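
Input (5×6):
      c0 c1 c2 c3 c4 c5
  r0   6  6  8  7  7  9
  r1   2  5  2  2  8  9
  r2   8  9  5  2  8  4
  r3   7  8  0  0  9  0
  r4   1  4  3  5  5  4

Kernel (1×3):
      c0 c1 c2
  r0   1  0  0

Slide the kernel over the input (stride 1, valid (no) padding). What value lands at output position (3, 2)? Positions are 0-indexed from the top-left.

The receptive field on the input at this output position is [0 0 9]. Elementwise product with the kernel and sum: 0·1.

0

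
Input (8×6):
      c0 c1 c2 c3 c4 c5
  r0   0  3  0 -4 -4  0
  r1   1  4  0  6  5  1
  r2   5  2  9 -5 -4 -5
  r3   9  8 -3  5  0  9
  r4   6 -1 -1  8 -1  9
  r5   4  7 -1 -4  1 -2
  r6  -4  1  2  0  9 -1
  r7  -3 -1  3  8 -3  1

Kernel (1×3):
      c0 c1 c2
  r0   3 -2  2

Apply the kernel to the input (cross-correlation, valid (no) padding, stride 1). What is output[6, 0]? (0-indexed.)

-10

The receptive field on the input at this output position is [-4 1 2]. Elementwise product with the kernel and sum: -4·3 + 1·-2 + 2·2.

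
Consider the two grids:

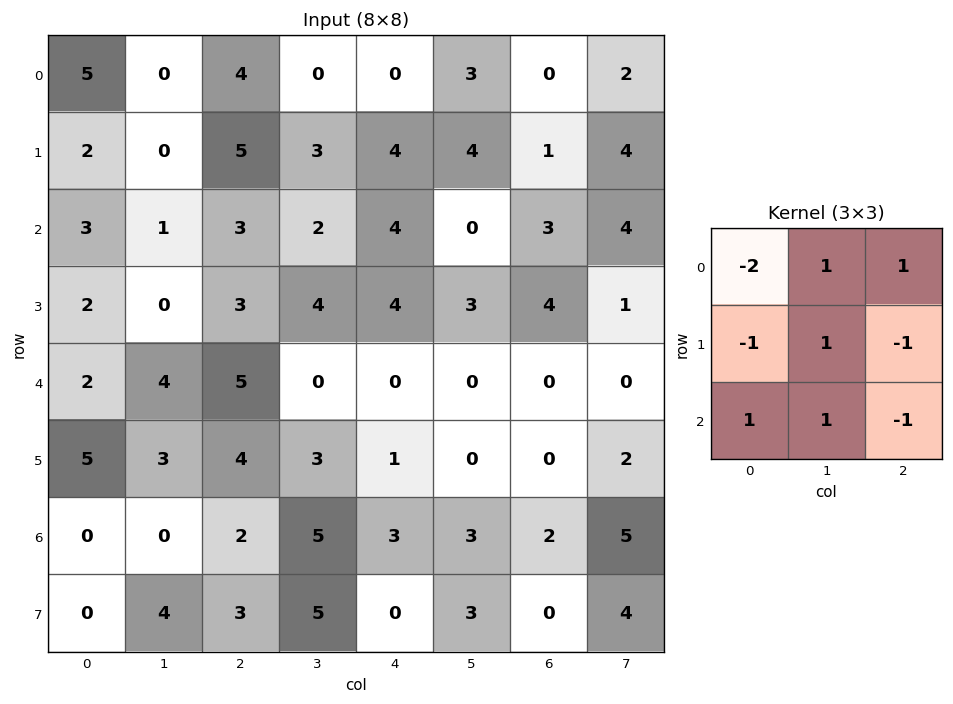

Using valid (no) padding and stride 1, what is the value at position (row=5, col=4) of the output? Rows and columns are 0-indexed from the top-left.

The receptive field on the input at this output position is [1 0 0 / 3 3 2 / 0 3 0]. Elementwise product with the kernel and sum: 1·-2 + 0·1 + 0·1 + 3·-1 + 3·1 + 2·-1 + 0·1 + 3·1 + 0·-1.

-1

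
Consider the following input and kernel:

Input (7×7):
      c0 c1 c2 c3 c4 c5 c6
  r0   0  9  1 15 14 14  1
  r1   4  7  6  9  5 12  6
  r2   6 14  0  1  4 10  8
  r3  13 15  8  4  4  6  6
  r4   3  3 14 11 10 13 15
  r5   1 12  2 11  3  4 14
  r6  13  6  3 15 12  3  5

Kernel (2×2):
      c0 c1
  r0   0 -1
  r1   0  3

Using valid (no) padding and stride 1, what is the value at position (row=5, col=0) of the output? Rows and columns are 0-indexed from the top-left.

6

The receptive field on the input at this output position is [1 12 / 13 6]. Elementwise product with the kernel and sum: 12·-1 + 6·3.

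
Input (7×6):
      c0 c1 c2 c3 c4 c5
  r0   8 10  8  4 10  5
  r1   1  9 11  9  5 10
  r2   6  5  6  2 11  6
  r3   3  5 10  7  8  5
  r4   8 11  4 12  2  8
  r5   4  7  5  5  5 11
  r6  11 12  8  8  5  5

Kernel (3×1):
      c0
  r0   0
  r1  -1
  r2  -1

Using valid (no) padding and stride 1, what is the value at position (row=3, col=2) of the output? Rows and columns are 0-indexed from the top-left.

-9

The receptive field on the input at this output position is [10 / 4 / 5]. Elementwise product with the kernel and sum: 4·-1 + 5·-1.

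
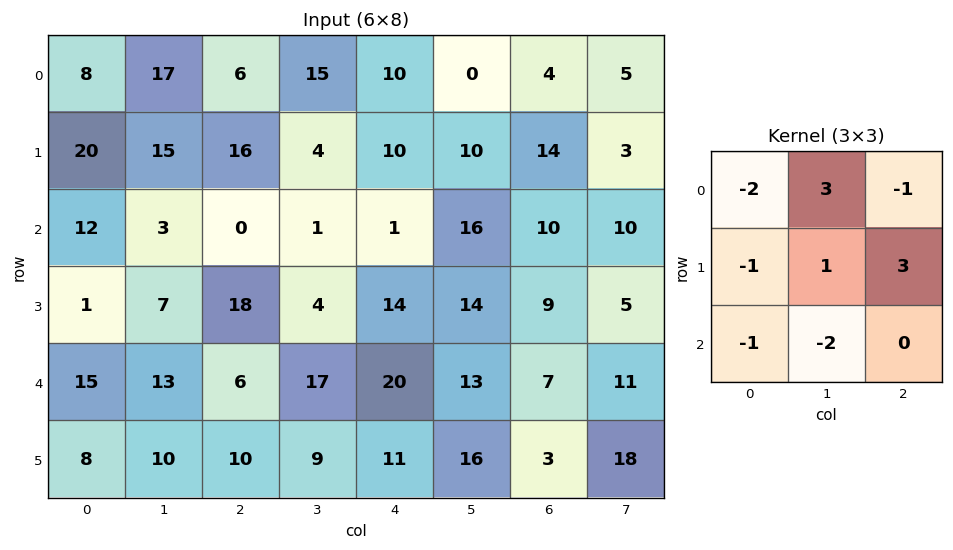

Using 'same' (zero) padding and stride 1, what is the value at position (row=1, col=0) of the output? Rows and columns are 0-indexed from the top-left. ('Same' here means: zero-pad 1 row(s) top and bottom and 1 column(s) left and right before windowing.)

The receptive field on the zero-padded input at this output position is [0 8 17 / 0 20 15 / 0 12 3]. Elementwise product with the kernel and sum: 0·-2 + 8·3 + 17·-1 + 0·-1 + 20·1 + 15·3 + 0·-1 + 12·-2.

48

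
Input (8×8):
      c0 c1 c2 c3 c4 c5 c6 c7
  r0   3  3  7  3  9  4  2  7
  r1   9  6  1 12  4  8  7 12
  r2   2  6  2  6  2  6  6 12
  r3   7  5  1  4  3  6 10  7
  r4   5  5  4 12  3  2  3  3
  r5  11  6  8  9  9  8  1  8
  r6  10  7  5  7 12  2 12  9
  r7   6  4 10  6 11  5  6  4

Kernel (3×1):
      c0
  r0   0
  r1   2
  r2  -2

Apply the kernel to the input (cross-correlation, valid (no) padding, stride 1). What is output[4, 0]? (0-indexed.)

2

The receptive field on the input at this output position is [5 / 11 / 10]. Elementwise product with the kernel and sum: 11·2 + 10·-2.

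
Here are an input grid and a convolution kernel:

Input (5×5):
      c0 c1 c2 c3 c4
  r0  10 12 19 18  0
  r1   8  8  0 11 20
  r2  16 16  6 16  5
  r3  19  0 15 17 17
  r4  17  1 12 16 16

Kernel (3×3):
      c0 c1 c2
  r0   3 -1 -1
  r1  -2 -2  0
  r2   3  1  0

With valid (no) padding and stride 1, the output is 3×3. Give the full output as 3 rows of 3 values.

31 37 51
9 -16 -13
40 11 -15

Output[0,0]: The receptive field on the input at this output position is [10 12 19 / 8 8 0 / 16 16 6]. Elementwise product with the kernel and sum: 10·3 + 12·-1 + 19·-1 + 8·-2 + 8·-2 + 16·3 + 16·1.
Output[0,1]: The receptive field on the input at this output position is [12 19 18 / 8 0 11 / 16 6 16]. Elementwise product with the kernel and sum: 12·3 + 19·-1 + 18·-1 + 8·-2 + 0·-2 + 16·3 + 6·1.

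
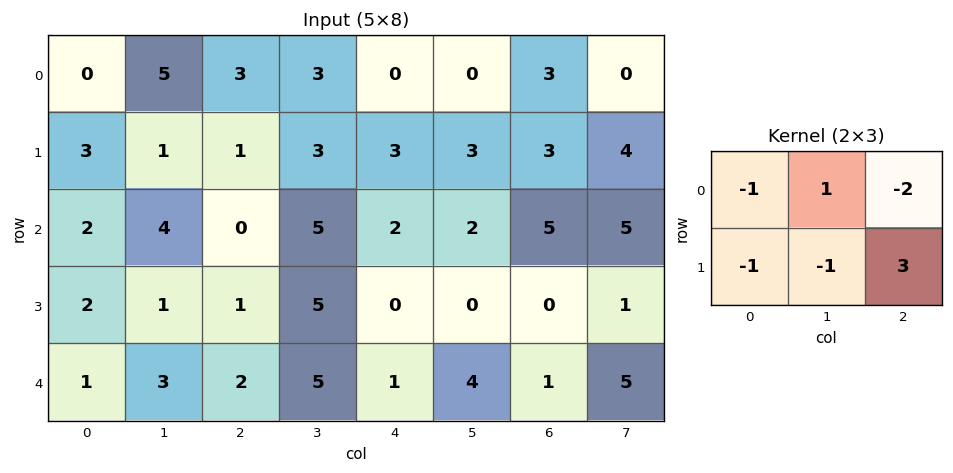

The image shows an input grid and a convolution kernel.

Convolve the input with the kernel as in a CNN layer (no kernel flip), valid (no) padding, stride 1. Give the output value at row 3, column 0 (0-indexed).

-1

The receptive field on the input at this output position is [2 1 1 / 1 3 2]. Elementwise product with the kernel and sum: 2·-1 + 1·1 + 1·-2 + 1·-1 + 3·-1 + 2·3.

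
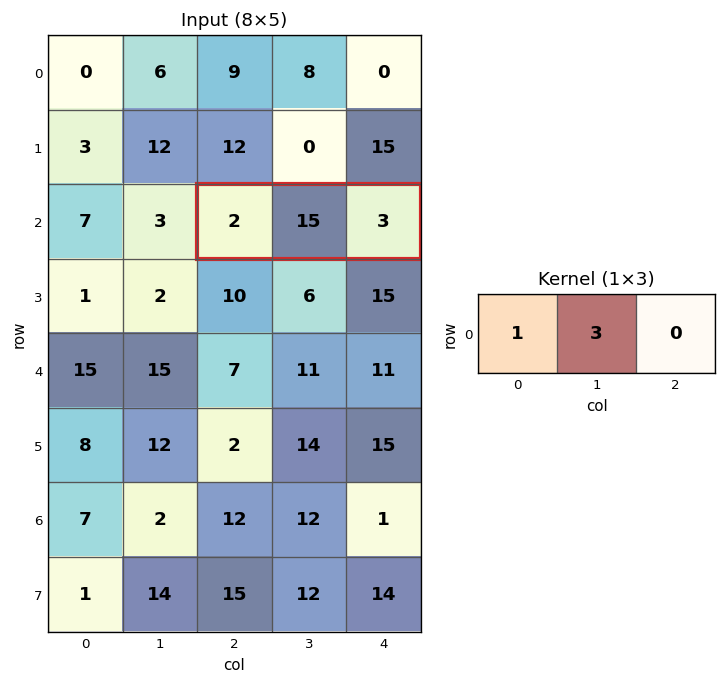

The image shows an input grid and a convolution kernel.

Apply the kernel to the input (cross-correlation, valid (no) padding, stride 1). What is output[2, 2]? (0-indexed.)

The receptive field on the input at this output position is [2 15 3]. Elementwise product with the kernel and sum: 2·1 + 15·3.

47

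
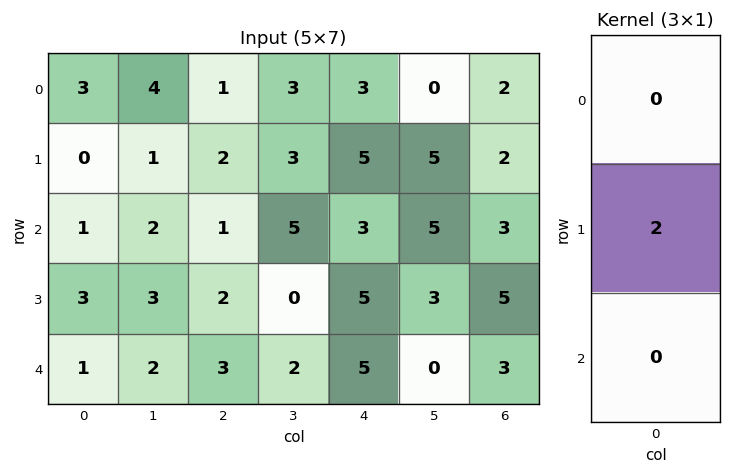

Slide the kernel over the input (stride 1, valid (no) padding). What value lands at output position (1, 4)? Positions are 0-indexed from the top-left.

The receptive field on the input at this output position is [5 / 3 / 5]. Elementwise product with the kernel and sum: 3·2.

6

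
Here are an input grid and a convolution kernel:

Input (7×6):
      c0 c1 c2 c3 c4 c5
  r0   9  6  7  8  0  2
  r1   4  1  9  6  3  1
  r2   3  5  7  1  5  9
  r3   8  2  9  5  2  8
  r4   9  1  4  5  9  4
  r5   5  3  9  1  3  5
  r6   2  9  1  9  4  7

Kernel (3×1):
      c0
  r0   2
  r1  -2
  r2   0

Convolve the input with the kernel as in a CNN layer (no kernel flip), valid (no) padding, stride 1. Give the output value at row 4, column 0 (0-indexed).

The receptive field on the input at this output position is [9 / 5 / 2]. Elementwise product with the kernel and sum: 9·2 + 5·-2.

8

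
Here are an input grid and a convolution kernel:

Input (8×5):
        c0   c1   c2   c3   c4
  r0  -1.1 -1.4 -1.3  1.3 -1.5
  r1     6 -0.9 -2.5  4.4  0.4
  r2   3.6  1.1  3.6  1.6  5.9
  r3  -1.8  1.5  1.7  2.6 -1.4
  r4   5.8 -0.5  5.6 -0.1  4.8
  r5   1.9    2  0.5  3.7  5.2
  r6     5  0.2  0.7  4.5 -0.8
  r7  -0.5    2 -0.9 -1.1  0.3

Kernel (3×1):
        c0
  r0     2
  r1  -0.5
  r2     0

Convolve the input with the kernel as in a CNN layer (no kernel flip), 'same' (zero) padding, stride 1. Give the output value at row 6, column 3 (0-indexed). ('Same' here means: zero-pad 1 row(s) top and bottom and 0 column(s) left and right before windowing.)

The receptive field on the zero-padded input at this output position is [3.7 / 4.5 / -1.1]. Elementwise product with the kernel and sum: 3.7·2 + 4.5·-0.5.

5.15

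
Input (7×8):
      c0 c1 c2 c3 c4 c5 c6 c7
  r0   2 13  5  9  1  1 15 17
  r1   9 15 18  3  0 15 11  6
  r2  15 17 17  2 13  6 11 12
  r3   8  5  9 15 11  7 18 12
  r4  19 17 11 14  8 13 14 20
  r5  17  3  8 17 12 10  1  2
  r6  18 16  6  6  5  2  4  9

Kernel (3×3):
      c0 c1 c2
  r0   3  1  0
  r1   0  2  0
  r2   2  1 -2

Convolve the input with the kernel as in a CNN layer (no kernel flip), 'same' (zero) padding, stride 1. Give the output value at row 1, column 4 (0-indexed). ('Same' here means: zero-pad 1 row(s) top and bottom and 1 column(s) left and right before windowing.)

33

The receptive field on the zero-padded input at this output position is [9 1 1 / 3 0 15 / 2 13 6]. Elementwise product with the kernel and sum: 9·3 + 1·1 + 0·2 + 2·2 + 13·1 + 6·-2.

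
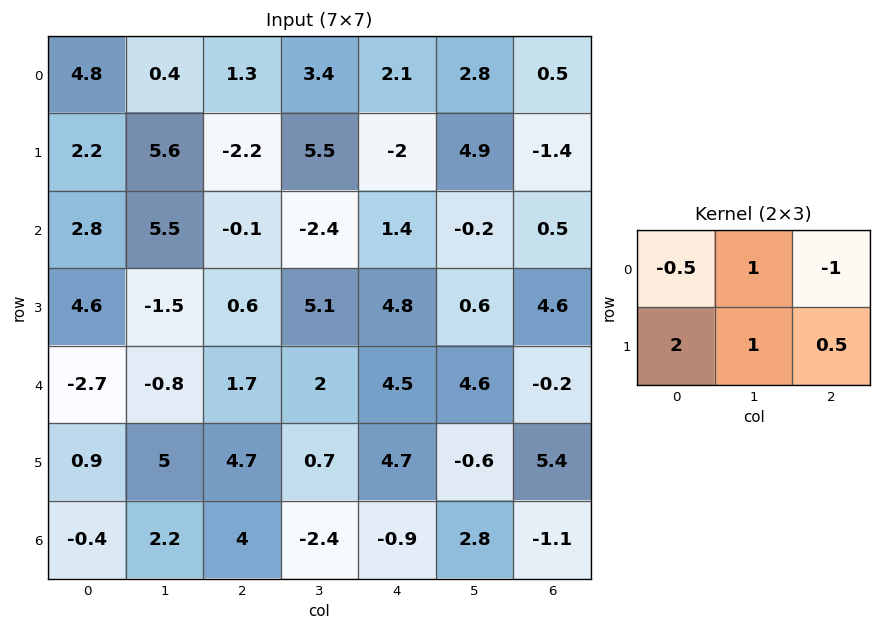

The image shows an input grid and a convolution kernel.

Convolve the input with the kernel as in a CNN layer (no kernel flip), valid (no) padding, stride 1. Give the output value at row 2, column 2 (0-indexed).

The receptive field on the input at this output position is [-0.1 -2.4 1.4 / 0.6 5.1 4.8]. Elementwise product with the kernel and sum: -0.1·-0.5 + -2.4·1 + 1.4·-1 + 0.6·2 + 5.1·1 + 4.8·0.5.

4.95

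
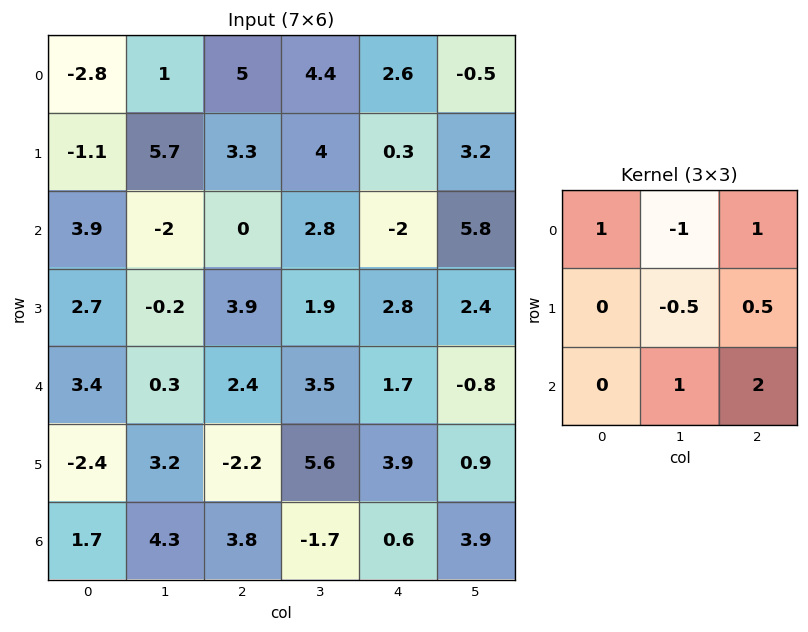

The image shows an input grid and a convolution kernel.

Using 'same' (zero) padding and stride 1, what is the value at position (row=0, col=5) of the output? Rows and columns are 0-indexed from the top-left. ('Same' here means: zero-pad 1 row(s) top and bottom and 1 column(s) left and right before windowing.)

The receptive field on the zero-padded input at this output position is [0 0 0 / 2.6 -0.5 0 / 0.3 3.2 0]. Elementwise product with the kernel and sum: 0·1 + 0·-1 + 0·1 + -0.5·-0.5 + 0·0.5 + 3.2·1 + 0·2.

3.45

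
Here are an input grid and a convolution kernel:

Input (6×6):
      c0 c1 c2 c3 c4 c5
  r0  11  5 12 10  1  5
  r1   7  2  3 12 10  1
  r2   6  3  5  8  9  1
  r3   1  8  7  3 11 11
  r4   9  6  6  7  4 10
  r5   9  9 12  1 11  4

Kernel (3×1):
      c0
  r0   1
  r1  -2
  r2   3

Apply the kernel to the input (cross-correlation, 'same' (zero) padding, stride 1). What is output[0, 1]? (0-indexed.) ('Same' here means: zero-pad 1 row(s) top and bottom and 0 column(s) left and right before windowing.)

-4

The receptive field on the zero-padded input at this output position is [0 / 5 / 2]. Elementwise product with the kernel and sum: 0·1 + 5·-2 + 2·3.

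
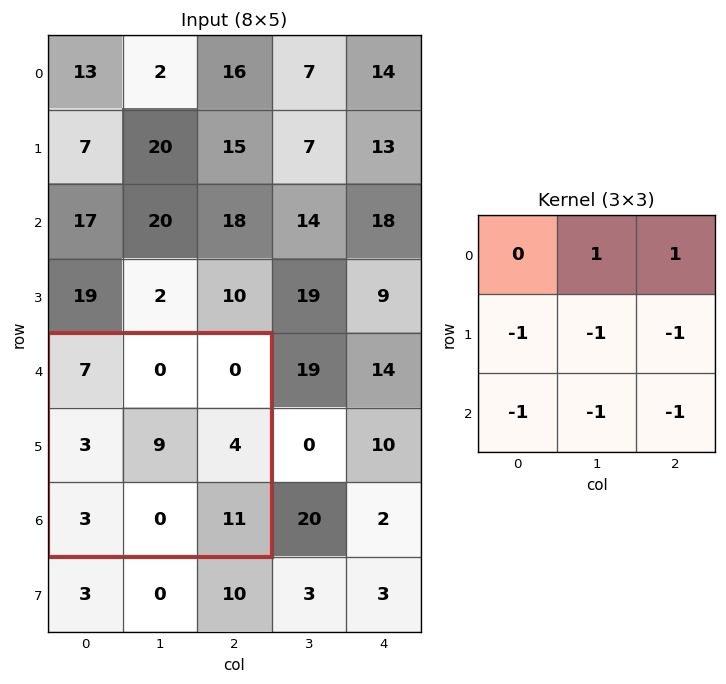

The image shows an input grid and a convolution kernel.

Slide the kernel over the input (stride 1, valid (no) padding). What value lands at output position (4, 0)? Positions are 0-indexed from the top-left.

The receptive field on the input at this output position is [7 0 0 / 3 9 4 / 3 0 11]. Elementwise product with the kernel and sum: 0·1 + 0·1 + 3·-1 + 9·-1 + 4·-1 + 3·-1 + 0·-1 + 11·-1.

-30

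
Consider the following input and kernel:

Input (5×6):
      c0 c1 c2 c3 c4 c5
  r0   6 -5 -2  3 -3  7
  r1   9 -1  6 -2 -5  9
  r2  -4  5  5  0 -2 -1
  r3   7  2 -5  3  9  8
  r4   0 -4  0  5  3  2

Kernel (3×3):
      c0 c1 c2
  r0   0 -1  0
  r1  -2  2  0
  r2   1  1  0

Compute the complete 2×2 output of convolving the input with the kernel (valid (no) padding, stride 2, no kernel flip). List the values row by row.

Output[0,0]: The receptive field on the input at this output position is [6 -5 -2 / 9 -1 6 / -4 5 5]. Elementwise product with the kernel and sum: -5·-1 + 9·-2 + -1·2 + -4·1 + 5·1.

-14 -14
-19 21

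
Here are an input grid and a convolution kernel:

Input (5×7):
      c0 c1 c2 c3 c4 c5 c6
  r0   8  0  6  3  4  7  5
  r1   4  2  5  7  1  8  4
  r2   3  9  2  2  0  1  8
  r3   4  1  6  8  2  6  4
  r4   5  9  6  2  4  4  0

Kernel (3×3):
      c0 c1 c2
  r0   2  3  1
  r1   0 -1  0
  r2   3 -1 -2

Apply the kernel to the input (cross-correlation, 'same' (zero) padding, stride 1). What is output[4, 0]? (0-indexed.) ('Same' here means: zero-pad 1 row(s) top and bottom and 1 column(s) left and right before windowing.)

8

The receptive field on the zero-padded input at this output position is [0 4 1 / 0 5 9 / 0 0 0]. Elementwise product with the kernel and sum: 0·2 + 4·3 + 1·1 + 5·-1 + 0·3 + 0·-1 + 0·-2.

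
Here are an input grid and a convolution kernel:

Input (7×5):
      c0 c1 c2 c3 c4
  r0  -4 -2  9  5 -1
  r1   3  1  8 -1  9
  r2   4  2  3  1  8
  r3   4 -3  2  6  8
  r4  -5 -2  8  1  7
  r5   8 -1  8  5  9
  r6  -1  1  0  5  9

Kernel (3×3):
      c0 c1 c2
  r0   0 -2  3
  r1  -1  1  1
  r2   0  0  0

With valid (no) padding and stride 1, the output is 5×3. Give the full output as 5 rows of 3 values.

37 3 -13
23 -17 35
0 8 34
23 25 12
27 1 25

Output[0,0]: The receptive field on the input at this output position is [-4 -2 9 / 3 1 8 / 4 2 3]. Elementwise product with the kernel and sum: -2·-2 + 9·3 + 3·-1 + 1·1 + 8·1.
Output[0,1]: The receptive field on the input at this output position is [-2 9 5 / 1 8 -1 / 2 3 1]. Elementwise product with the kernel and sum: 9·-2 + 5·3 + 1·-1 + 8·1 + -1·1.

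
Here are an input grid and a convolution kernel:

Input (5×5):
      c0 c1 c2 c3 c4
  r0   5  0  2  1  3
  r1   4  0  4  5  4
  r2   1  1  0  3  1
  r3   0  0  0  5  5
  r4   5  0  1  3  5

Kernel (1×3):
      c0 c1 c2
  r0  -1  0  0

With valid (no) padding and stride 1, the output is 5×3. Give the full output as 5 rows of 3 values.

Output[0,0]: The receptive field on the input at this output position is [5 0 2]. Elementwise product with the kernel and sum: 5·-1.

-5 0 -2
-4 0 -4
-1 -1 0
0 0 0
-5 0 -1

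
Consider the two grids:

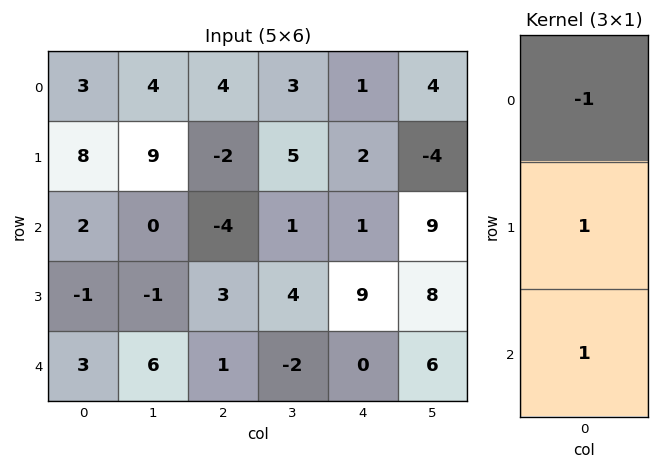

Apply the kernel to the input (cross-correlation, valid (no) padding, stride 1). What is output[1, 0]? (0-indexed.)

The receptive field on the input at this output position is [8 / 2 / -1]. Elementwise product with the kernel and sum: 8·-1 + 2·1 + -1·1.

-7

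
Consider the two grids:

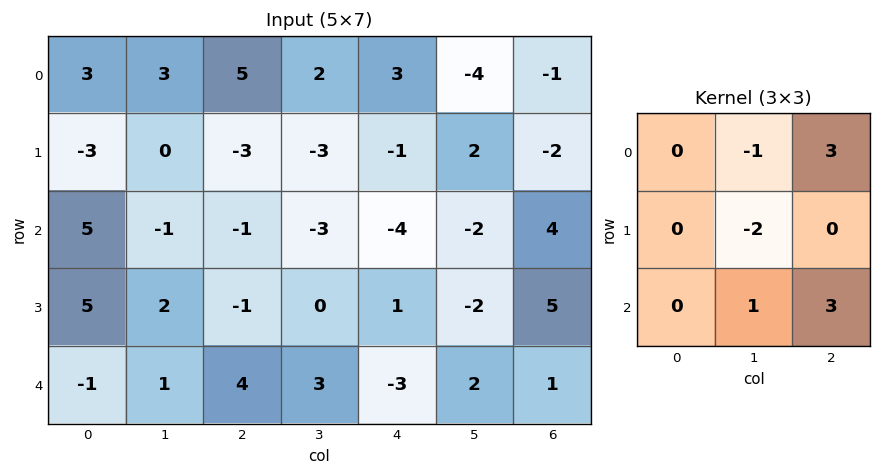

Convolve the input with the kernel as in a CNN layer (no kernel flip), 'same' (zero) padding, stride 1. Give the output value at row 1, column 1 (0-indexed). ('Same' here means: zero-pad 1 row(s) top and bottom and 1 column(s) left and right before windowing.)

The receptive field on the zero-padded input at this output position is [3 3 5 / -3 0 -3 / 5 -1 -1]. Elementwise product with the kernel and sum: 3·-1 + 5·3 + 0·-2 + -1·1 + -1·3.

8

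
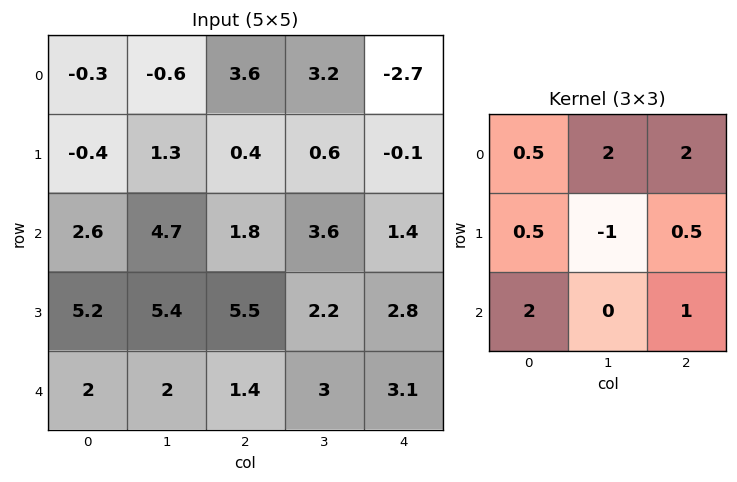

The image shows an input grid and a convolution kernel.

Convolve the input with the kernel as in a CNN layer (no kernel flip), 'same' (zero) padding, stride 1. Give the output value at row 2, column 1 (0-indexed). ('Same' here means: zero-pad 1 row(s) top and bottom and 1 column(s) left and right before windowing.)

16.6

The receptive field on the zero-padded input at this output position is [-0.4 1.3 0.4 / 2.6 4.7 1.8 / 5.2 5.4 5.5]. Elementwise product with the kernel and sum: -0.4·0.5 + 1.3·2 + 0.4·2 + 2.6·0.5 + 4.7·-1 + 1.8·0.5 + 5.2·2 + 5.5·1.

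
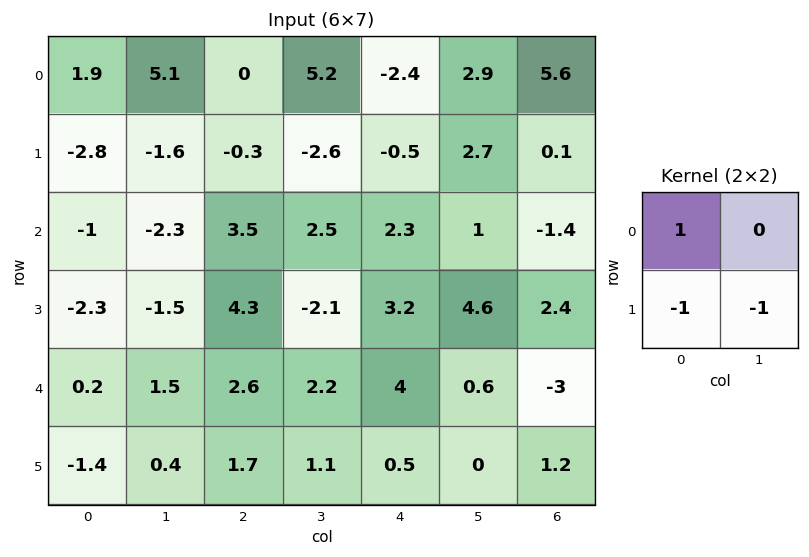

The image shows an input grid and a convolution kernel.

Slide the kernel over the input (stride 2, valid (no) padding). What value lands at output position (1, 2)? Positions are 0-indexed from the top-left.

The receptive field on the input at this output position is [2.3 1 / 3.2 4.6]. Elementwise product with the kernel and sum: 2.3·1 + 3.2·-1 + 4.6·-1.

-5.5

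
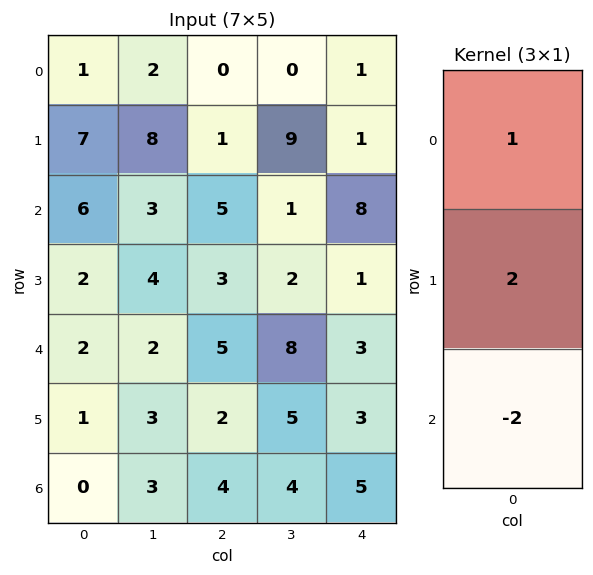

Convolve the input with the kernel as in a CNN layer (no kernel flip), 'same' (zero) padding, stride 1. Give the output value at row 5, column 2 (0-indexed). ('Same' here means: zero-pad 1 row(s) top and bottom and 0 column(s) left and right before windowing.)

1

The receptive field on the zero-padded input at this output position is [5 / 2 / 4]. Elementwise product with the kernel and sum: 5·1 + 2·2 + 4·-2.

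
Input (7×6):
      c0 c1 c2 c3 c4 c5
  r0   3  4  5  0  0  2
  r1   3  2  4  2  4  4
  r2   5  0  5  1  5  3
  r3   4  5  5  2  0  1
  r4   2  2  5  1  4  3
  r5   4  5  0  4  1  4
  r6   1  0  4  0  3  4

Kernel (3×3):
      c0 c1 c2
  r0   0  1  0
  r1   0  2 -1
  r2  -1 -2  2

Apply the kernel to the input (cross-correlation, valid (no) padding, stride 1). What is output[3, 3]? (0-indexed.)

7

The receptive field on the input at this output position is [2 0 1 / 1 4 3 / 4 1 4]. Elementwise product with the kernel and sum: 0·1 + 4·2 + 3·-1 + 4·-1 + 1·-2 + 4·2.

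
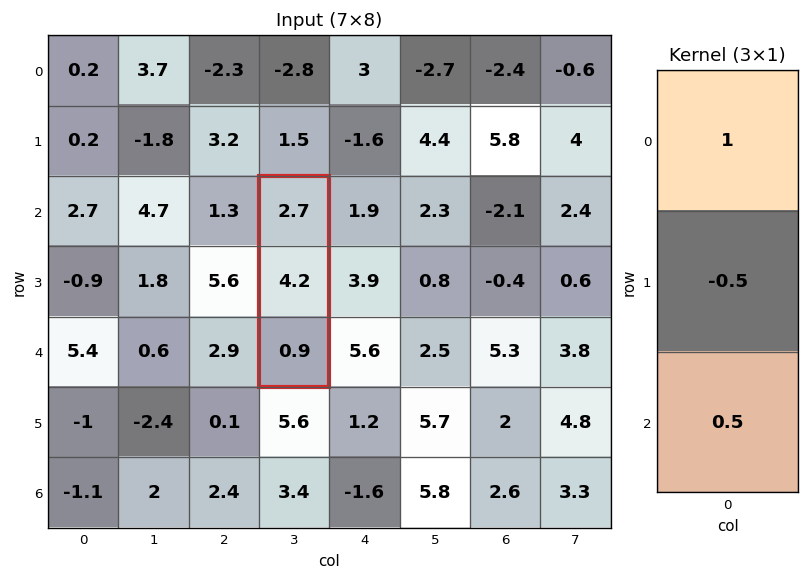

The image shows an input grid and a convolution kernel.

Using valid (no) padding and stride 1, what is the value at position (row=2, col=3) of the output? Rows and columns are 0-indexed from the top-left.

The receptive field on the input at this output position is [2.7 / 4.2 / 0.9]. Elementwise product with the kernel and sum: 2.7·1 + 4.2·-0.5 + 0.9·0.5.

1.05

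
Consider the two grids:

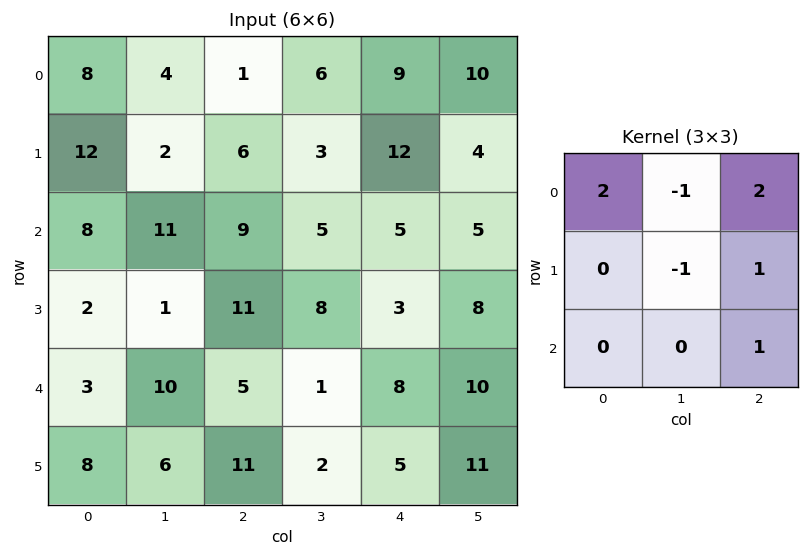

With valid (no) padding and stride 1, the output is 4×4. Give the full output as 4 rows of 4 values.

27 21 28 20
43 8 36 10
38 21 26 30
31 5 32 42

Output[0,0]: The receptive field on the input at this output position is [8 4 1 / 12 2 6 / 8 11 9]. Elementwise product with the kernel and sum: 8·2 + 4·-1 + 1·2 + 2·-1 + 6·1 + 9·1.
Output[0,1]: The receptive field on the input at this output position is [4 1 6 / 2 6 3 / 11 9 5]. Elementwise product with the kernel and sum: 4·2 + 1·-1 + 6·2 + 6·-1 + 3·1 + 5·1.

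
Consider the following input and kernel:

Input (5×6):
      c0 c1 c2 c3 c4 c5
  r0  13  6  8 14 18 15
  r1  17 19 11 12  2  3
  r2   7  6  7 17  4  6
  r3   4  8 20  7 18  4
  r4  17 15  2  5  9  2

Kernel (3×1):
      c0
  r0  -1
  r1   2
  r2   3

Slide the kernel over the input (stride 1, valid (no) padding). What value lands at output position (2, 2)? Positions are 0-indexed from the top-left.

The receptive field on the input at this output position is [7 / 20 / 2]. Elementwise product with the kernel and sum: 7·-1 + 20·2 + 2·3.

39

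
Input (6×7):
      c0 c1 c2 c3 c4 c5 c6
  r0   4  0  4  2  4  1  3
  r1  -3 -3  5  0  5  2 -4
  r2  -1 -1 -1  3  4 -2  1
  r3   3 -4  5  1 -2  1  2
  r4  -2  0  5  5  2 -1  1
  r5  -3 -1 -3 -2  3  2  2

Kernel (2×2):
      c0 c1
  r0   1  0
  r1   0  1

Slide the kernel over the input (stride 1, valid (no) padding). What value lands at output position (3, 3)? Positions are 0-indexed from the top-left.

The receptive field on the input at this output position is [1 -2 / 5 2]. Elementwise product with the kernel and sum: 1·1 + 2·1.

3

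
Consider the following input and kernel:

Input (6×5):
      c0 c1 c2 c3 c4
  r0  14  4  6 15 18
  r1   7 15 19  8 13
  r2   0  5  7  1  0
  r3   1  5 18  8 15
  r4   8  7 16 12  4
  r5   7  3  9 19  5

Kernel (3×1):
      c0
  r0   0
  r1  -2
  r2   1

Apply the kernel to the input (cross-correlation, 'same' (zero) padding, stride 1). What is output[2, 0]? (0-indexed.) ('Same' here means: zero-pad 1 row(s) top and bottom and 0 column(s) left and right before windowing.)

1

The receptive field on the zero-padded input at this output position is [7 / 0 / 1]. Elementwise product with the kernel and sum: 0·-2 + 1·1.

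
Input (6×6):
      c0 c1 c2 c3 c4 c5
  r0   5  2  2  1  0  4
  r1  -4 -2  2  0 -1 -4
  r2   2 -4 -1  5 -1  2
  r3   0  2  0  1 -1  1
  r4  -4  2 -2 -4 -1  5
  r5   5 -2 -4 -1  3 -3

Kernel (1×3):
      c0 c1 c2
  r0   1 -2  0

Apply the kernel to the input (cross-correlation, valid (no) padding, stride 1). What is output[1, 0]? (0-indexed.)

The receptive field on the input at this output position is [-4 -2 2]. Elementwise product with the kernel and sum: -4·1 + -2·-2.

0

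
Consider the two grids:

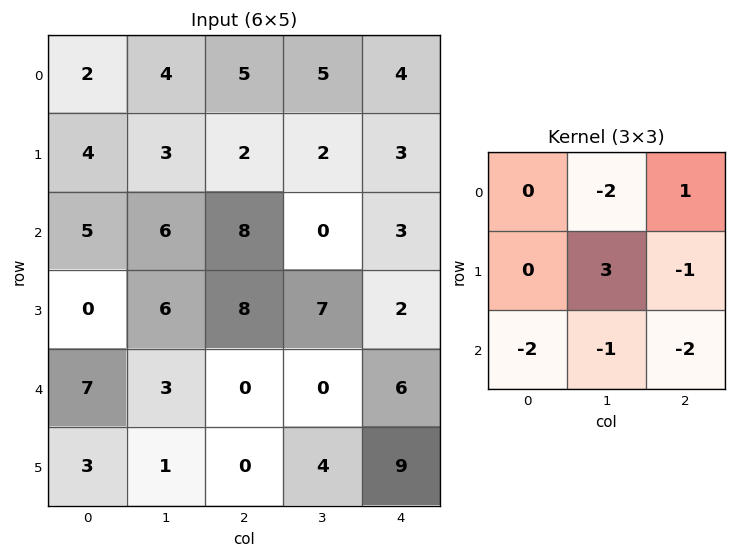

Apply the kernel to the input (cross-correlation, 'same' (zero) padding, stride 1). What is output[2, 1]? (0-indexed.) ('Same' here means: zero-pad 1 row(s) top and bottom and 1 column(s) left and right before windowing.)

The receptive field on the zero-padded input at this output position is [4 3 2 / 5 6 8 / 0 6 8]. Elementwise product with the kernel and sum: 3·-2 + 2·1 + 6·3 + 8·-1 + 0·-2 + 6·-1 + 8·-2.

-16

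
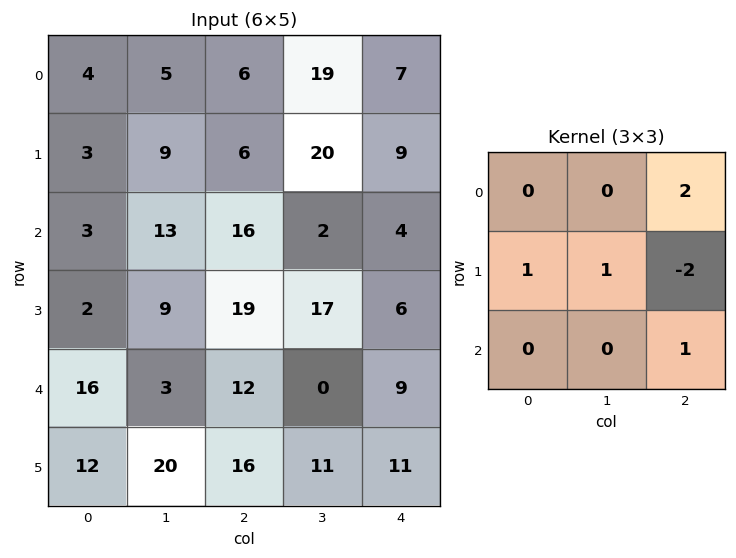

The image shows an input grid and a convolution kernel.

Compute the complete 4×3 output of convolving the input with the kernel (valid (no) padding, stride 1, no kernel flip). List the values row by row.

28 15 26
15 82 34
17 -2 41
49 60 17

Output[0,0]: The receptive field on the input at this output position is [4 5 6 / 3 9 6 / 3 13 16]. Elementwise product with the kernel and sum: 6·2 + 3·1 + 9·1 + 6·-2 + 16·1.
Output[0,1]: The receptive field on the input at this output position is [5 6 19 / 9 6 20 / 13 16 2]. Elementwise product with the kernel and sum: 19·2 + 9·1 + 6·1 + 20·-2 + 2·1.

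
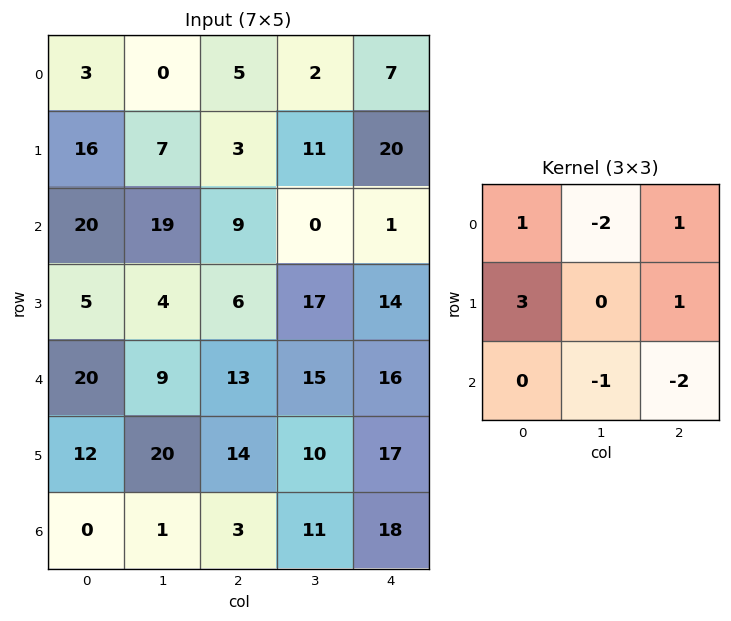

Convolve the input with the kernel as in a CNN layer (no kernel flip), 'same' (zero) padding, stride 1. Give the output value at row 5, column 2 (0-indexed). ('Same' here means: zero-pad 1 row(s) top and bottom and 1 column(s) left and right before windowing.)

The receptive field on the zero-padded input at this output position is [9 13 15 / 20 14 10 / 1 3 11]. Elementwise product with the kernel and sum: 9·1 + 13·-2 + 15·1 + 20·3 + 10·1 + 3·-1 + 11·-2.

43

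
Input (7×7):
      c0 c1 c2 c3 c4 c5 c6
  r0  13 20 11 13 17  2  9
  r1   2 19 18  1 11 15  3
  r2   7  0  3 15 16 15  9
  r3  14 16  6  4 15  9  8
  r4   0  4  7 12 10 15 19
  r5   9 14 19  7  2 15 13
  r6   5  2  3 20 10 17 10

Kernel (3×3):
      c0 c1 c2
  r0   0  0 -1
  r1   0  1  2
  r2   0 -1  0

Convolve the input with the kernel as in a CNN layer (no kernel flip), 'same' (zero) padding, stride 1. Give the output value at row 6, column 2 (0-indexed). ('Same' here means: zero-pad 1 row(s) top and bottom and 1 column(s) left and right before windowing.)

36

The receptive field on the zero-padded input at this output position is [14 19 7 / 2 3 20 / 0 0 0]. Elementwise product with the kernel and sum: 7·-1 + 3·1 + 20·2 + 0·-1.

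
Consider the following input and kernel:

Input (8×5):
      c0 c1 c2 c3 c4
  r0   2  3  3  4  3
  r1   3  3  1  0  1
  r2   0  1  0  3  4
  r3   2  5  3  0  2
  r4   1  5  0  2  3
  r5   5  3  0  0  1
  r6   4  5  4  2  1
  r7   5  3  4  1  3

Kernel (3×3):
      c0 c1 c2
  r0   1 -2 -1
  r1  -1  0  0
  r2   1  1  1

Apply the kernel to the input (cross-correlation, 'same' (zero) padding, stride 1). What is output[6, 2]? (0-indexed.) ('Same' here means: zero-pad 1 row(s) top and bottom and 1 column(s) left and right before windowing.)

The receptive field on the zero-padded input at this output position is [3 0 0 / 5 4 2 / 3 4 1]. Elementwise product with the kernel and sum: 3·1 + 0·-2 + 0·-1 + 5·-1 + 3·1 + 4·1 + 1·1.

6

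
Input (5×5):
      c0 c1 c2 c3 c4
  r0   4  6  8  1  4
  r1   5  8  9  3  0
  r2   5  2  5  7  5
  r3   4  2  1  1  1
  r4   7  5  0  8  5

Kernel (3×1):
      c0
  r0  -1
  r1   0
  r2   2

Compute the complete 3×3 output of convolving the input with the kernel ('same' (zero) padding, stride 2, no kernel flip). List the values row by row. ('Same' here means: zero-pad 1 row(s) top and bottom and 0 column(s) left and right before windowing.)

10 18 0
3 -7 2
-4 -1 -1

Output[0,0]: The receptive field on the zero-padded input at this output position is [0 / 4 / 5]. Elementwise product with the kernel and sum: 0·-1 + 5·2.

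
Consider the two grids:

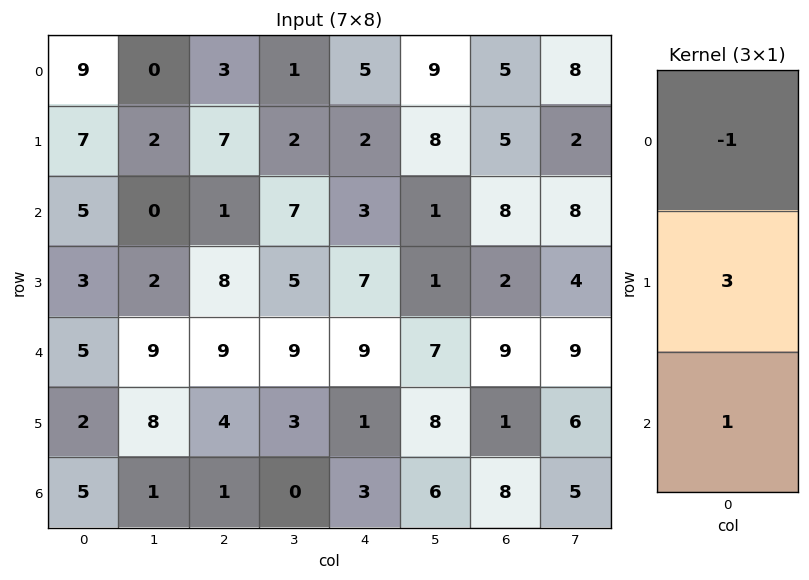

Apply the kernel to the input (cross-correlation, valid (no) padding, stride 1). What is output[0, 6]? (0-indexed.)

18

The receptive field on the input at this output position is [5 / 5 / 8]. Elementwise product with the kernel and sum: 5·-1 + 5·3 + 8·1.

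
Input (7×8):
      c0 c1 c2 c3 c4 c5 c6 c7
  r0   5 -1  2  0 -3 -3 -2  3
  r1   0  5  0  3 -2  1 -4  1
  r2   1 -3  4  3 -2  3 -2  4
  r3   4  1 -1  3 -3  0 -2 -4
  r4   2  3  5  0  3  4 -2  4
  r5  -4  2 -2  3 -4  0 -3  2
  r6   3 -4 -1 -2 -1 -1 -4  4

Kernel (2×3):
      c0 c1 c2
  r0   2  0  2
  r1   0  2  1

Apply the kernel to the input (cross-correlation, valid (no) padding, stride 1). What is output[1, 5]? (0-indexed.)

4

The receptive field on the input at this output position is [1 -4 1 / 3 -2 4]. Elementwise product with the kernel and sum: 1·2 + 1·2 + -2·2 + 4·1.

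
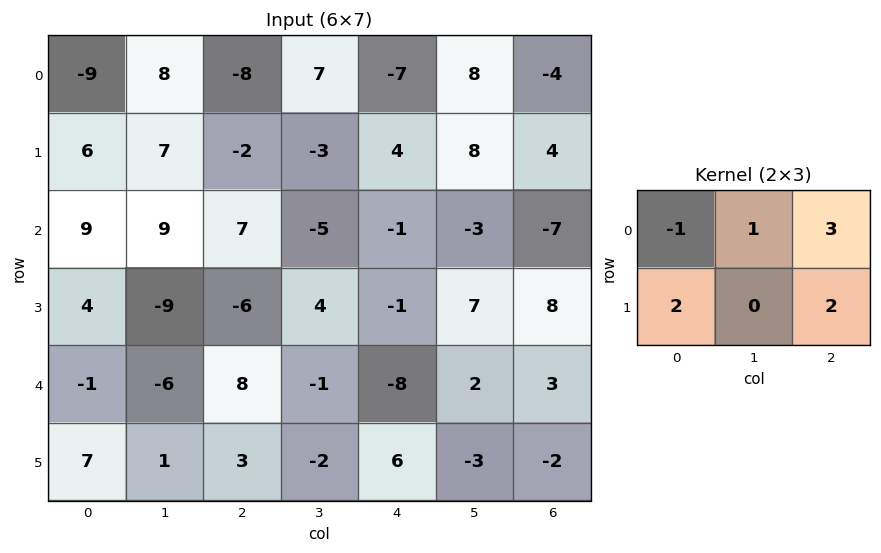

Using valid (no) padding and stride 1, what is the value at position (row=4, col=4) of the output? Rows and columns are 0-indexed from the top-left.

The receptive field on the input at this output position is [-8 2 3 / 6 -3 -2]. Elementwise product with the kernel and sum: -8·-1 + 2·1 + 3·3 + 6·2 + -2·2.

27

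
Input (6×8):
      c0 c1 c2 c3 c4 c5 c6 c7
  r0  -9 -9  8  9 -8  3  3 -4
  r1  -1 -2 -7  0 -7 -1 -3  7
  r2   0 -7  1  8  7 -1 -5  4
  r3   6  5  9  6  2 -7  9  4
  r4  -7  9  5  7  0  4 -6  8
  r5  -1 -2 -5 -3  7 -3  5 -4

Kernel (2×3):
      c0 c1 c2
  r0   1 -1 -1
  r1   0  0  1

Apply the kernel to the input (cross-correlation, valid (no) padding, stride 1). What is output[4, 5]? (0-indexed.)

The receptive field on the input at this output position is [4 -6 8 / -3 5 -4]. Elementwise product with the kernel and sum: 4·1 + -6·-1 + 8·-1 + -4·1.

-2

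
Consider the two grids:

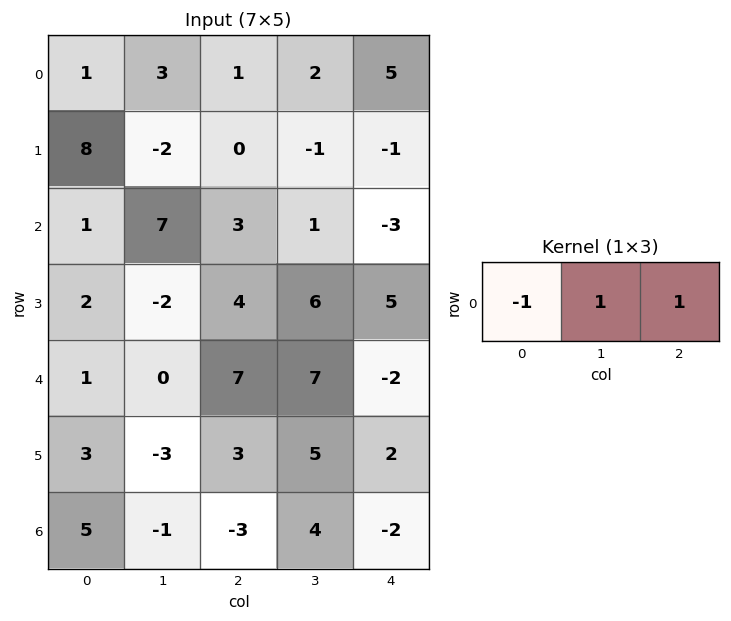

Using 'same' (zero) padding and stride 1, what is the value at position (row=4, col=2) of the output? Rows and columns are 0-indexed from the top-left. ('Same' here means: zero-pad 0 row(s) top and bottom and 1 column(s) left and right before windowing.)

The receptive field on the zero-padded input at this output position is [0 7 7]. Elementwise product with the kernel and sum: 0·-1 + 7·1 + 7·1.

14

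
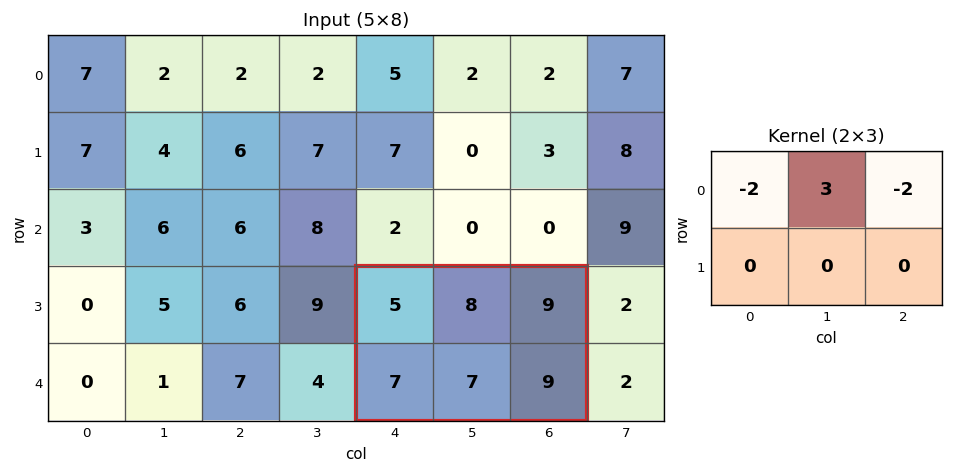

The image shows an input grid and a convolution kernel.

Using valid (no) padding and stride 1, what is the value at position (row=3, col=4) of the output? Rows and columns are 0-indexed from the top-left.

-4

The receptive field on the input at this output position is [5 8 9 / 7 7 9]. Elementwise product with the kernel and sum: 5·-2 + 8·3 + 9·-2.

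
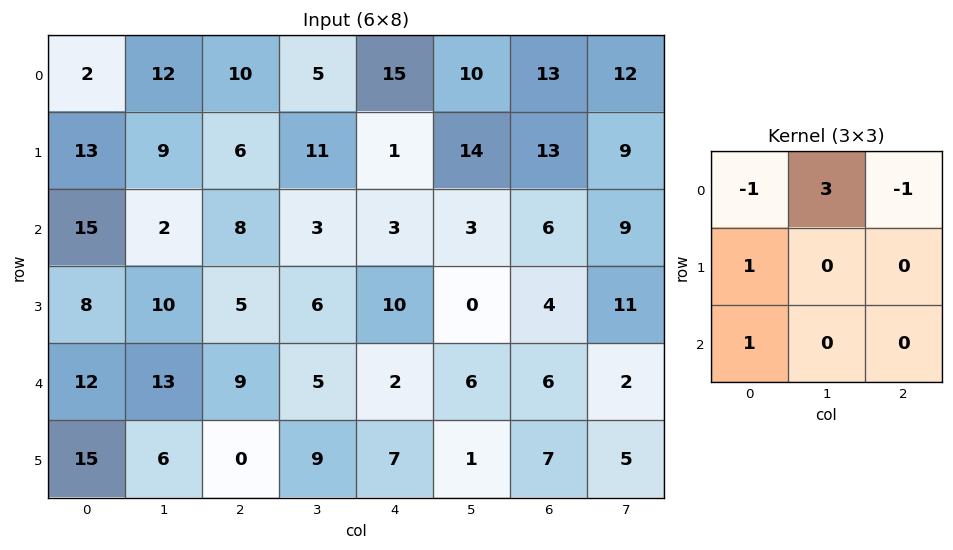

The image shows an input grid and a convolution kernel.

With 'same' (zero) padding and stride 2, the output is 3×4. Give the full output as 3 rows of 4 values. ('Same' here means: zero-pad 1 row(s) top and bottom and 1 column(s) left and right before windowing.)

0 21 16 24
30 10 -13 19
14 18 38 8

Output[0,0]: The receptive field on the zero-padded input at this output position is [0 0 0 / 0 2 12 / 0 13 9]. Elementwise product with the kernel and sum: 0·-1 + 0·3 + 0·-1 + 0·1 + 0·1.
Output[0,1]: The receptive field on the zero-padded input at this output position is [0 0 0 / 12 10 5 / 9 6 11]. Elementwise product with the kernel and sum: 0·-1 + 0·3 + 0·-1 + 12·1 + 9·1.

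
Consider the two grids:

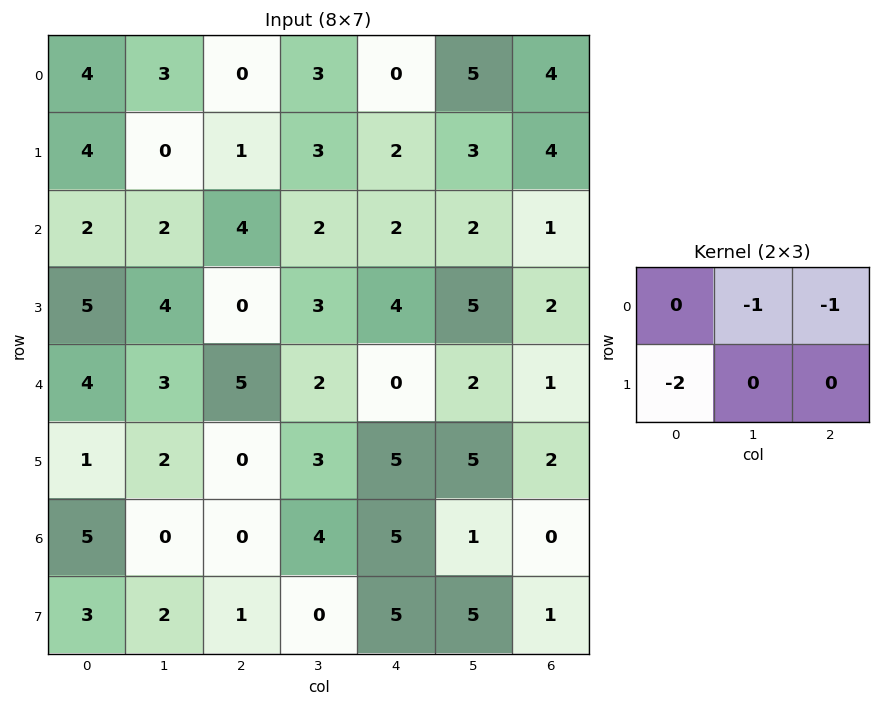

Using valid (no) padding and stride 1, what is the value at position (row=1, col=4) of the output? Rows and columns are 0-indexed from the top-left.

The receptive field on the input at this output position is [2 3 4 / 2 2 1]. Elementwise product with the kernel and sum: 3·-1 + 4·-1 + 2·-2.

-11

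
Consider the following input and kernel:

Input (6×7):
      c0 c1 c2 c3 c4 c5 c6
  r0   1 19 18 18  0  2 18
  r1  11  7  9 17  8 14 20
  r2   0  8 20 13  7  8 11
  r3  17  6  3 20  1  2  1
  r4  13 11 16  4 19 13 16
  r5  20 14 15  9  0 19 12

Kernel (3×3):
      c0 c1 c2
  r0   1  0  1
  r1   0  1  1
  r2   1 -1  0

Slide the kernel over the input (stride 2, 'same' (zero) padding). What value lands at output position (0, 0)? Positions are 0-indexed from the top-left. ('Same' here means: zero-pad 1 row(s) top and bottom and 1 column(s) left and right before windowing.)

The receptive field on the zero-padded input at this output position is [0 0 0 / 0 1 19 / 0 11 7]. Elementwise product with the kernel and sum: 0·1 + 0·1 + 1·1 + 19·1 + 0·1 + 11·-1.

9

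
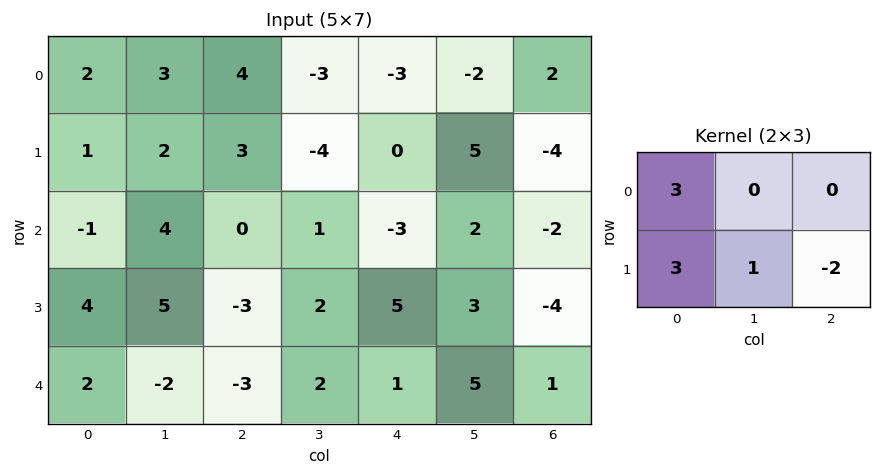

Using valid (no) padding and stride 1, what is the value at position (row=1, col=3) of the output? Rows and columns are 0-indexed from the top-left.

-16

The receptive field on the input at this output position is [-4 0 5 / 1 -3 2]. Elementwise product with the kernel and sum: -4·3 + 1·3 + -3·1 + 2·-2.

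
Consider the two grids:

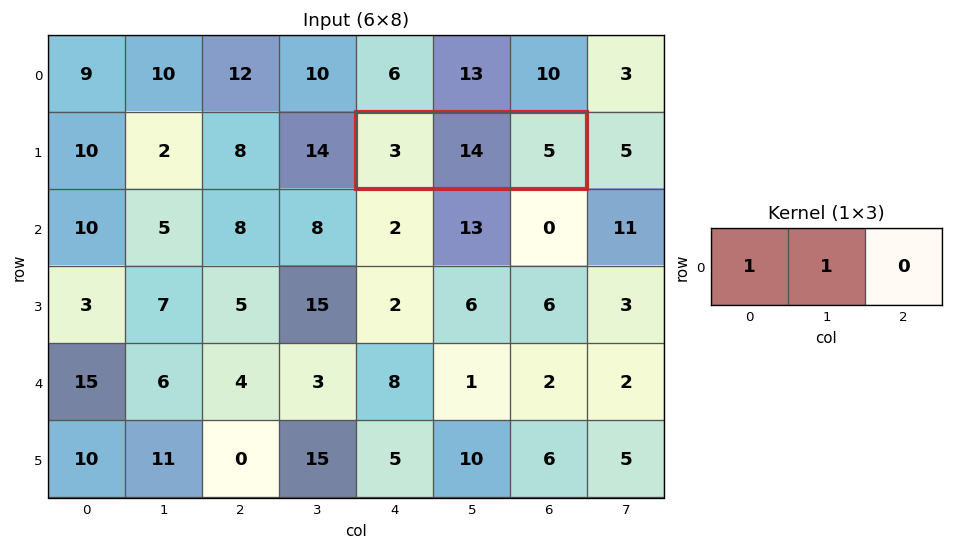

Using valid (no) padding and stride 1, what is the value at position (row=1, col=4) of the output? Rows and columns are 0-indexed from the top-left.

17

The receptive field on the input at this output position is [3 14 5]. Elementwise product with the kernel and sum: 3·1 + 14·1.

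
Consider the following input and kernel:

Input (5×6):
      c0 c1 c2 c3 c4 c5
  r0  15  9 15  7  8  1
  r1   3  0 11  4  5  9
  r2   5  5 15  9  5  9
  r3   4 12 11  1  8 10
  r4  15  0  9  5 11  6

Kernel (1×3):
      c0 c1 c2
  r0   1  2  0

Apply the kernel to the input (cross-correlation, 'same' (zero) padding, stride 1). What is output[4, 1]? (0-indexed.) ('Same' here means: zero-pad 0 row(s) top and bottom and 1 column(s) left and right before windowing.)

15

The receptive field on the zero-padded input at this output position is [15 0 9]. Elementwise product with the kernel and sum: 15·1 + 0·2.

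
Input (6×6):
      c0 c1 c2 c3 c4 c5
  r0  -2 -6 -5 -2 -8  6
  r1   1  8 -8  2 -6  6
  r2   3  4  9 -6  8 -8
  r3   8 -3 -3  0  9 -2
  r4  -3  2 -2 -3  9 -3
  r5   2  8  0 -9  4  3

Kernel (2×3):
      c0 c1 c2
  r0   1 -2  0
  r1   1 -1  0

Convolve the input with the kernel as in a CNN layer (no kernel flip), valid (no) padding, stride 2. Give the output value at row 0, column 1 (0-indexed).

The receptive field on the input at this output position is [-5 -2 -8 / -8 2 -6]. Elementwise product with the kernel and sum: -5·1 + -2·-2 + -8·1 + 2·-1.

-11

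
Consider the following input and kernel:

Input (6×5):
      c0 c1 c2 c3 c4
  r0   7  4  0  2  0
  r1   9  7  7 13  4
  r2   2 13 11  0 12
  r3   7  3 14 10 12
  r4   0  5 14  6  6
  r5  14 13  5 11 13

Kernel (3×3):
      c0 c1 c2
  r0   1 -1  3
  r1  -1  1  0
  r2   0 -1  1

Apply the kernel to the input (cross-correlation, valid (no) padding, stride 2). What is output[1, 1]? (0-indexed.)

43

The receptive field on the input at this output position is [11 0 12 / 14 10 12 / 14 6 6]. Elementwise product with the kernel and sum: 11·1 + 0·-1 + 12·3 + 14·-1 + 10·1 + 6·-1 + 6·1.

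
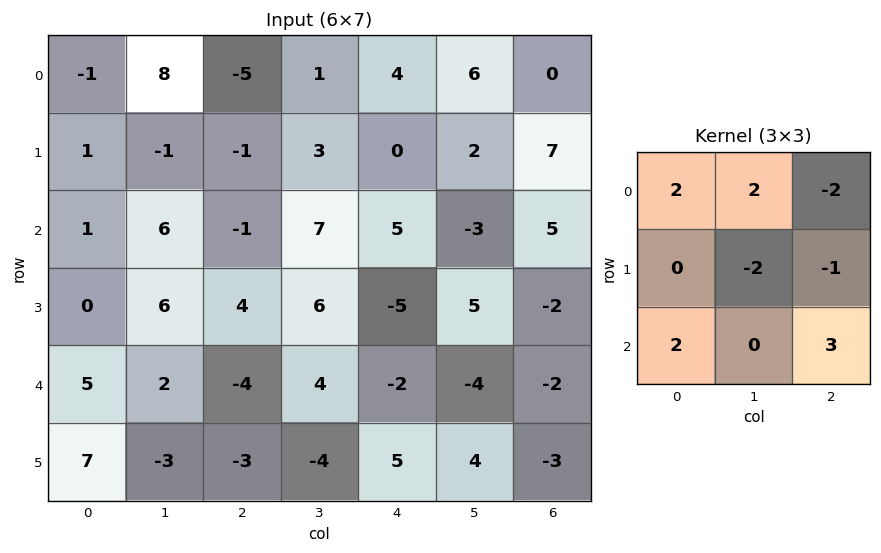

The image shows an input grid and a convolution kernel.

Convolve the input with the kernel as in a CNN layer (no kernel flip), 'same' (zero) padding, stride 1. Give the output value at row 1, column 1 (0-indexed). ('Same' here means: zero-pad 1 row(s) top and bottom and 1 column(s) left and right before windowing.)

26

The receptive field on the zero-padded input at this output position is [-1 8 -5 / 1 -1 -1 / 1 6 -1]. Elementwise product with the kernel and sum: -1·2 + 8·2 + -5·-2 + -1·-2 + -1·-1 + 1·2 + -1·3.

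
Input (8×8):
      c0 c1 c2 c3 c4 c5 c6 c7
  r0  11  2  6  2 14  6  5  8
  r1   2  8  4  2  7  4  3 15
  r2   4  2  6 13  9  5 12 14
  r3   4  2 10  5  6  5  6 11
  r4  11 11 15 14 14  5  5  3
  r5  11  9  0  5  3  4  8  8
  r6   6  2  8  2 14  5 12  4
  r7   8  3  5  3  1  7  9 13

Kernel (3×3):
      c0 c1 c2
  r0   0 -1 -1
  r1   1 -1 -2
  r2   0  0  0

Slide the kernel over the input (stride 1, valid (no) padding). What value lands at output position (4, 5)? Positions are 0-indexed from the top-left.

The receptive field on the input at this output position is [5 5 3 / 4 8 8 / 5 12 4]. Elementwise product with the kernel and sum: 5·-1 + 3·-1 + 4·1 + 8·-1 + 8·-2.

-28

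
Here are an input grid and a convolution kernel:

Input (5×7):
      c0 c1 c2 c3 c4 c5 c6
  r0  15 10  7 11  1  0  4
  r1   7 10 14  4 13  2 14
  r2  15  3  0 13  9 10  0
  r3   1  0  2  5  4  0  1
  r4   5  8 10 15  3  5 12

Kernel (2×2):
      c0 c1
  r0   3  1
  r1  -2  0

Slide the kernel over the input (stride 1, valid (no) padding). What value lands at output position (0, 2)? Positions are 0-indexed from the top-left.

4

The receptive field on the input at this output position is [7 11 / 14 4]. Elementwise product with the kernel and sum: 7·3 + 11·1 + 14·-2.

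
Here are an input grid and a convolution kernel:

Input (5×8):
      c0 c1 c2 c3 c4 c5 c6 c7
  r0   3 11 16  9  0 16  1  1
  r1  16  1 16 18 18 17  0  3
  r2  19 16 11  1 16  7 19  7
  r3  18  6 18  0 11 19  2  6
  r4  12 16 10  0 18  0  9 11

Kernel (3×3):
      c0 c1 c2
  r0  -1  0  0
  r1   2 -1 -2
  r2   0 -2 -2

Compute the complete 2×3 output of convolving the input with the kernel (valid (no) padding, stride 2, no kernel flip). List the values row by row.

-58 -72 -33
-77 -33 -35

Output[0,0]: The receptive field on the input at this output position is [3 11 16 / 16 1 16 / 19 16 11]. Elementwise product with the kernel and sum: 3·-1 + 16·2 + 1·-1 + 16·-2 + 16·-2 + 11·-2.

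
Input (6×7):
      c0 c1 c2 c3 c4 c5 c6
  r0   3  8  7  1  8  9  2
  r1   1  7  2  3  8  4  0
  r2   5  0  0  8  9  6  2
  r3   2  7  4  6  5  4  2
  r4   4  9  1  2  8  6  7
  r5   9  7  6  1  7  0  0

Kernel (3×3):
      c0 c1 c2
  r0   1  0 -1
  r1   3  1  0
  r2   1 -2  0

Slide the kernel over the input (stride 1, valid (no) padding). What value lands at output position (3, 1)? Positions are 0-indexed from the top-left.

24

The receptive field on the input at this output position is [7 4 6 / 9 1 2 / 7 6 1]. Elementwise product with the kernel and sum: 7·1 + 6·-1 + 9·3 + 1·1 + 7·1 + 6·-2.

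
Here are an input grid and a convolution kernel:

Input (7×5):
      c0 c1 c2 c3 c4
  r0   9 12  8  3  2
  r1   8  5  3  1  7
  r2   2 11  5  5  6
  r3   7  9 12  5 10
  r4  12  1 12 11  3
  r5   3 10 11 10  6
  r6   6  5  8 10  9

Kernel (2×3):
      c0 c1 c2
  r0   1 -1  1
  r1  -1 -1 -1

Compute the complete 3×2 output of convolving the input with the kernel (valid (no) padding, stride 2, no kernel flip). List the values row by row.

-11 -4
-32 -21
-1 -23

Output[0,0]: The receptive field on the input at this output position is [9 12 8 / 8 5 3]. Elementwise product with the kernel and sum: 9·1 + 12·-1 + 8·1 + 8·-1 + 5·-1 + 3·-1.
Output[0,1]: The receptive field on the input at this output position is [8 3 2 / 3 1 7]. Elementwise product with the kernel and sum: 8·1 + 3·-1 + 2·1 + 3·-1 + 1·-1 + 7·-1.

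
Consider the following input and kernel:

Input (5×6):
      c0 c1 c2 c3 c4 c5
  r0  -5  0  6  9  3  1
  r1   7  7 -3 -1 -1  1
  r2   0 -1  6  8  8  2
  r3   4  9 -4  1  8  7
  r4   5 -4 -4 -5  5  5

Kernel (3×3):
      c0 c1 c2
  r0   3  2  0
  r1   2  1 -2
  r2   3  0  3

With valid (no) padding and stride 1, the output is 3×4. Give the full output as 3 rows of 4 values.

30 46 73 58
22 33 5 39
26 -6 14 36

Output[0,0]: The receptive field on the input at this output position is [-5 0 6 / 7 7 -3 / 0 -1 6]. Elementwise product with the kernel and sum: -5·3 + 0·2 + 7·2 + 7·1 + -3·-2 + 0·3 + 6·3.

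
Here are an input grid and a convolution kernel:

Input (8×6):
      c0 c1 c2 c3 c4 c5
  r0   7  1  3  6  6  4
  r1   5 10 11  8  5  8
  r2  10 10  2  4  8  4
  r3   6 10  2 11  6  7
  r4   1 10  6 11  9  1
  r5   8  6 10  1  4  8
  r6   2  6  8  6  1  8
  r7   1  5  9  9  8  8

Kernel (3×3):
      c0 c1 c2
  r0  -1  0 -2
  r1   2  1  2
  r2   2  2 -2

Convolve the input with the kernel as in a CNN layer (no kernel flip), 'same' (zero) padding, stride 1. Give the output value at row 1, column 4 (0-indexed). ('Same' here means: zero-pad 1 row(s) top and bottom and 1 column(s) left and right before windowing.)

39

The receptive field on the zero-padded input at this output position is [6 6 4 / 8 5 8 / 4 8 4]. Elementwise product with the kernel and sum: 6·-1 + 4·-2 + 8·2 + 5·1 + 8·2 + 4·2 + 8·2 + 4·-2.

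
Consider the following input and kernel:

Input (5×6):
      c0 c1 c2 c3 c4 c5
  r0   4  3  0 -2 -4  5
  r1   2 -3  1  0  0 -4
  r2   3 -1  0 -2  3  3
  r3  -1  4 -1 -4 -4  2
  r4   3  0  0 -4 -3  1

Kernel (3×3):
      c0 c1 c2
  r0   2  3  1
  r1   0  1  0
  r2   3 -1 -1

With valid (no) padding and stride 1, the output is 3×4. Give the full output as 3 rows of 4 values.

Output[0,0]: The receptive field on the input at this output position is [4 3 0 / 2 -3 1 / 3 -1 0]. Elementwise product with the kernel and sum: 4·2 + 3·3 + 0·1 + -3·1 + 3·3 + -1·-1 + 0·-1.
Output[0,1]: The receptive field on the input at this output position is [3 0 -2 / -3 1 0 / -1 0 -2]. Elementwise product with the kernel and sum: 3·2 + 0·3 + -2·1 + 1·1 + -1·3 + 0·-1 + -2·-1.

24 4 -11 -23
-11 14 5 -11
16 -1 0 -6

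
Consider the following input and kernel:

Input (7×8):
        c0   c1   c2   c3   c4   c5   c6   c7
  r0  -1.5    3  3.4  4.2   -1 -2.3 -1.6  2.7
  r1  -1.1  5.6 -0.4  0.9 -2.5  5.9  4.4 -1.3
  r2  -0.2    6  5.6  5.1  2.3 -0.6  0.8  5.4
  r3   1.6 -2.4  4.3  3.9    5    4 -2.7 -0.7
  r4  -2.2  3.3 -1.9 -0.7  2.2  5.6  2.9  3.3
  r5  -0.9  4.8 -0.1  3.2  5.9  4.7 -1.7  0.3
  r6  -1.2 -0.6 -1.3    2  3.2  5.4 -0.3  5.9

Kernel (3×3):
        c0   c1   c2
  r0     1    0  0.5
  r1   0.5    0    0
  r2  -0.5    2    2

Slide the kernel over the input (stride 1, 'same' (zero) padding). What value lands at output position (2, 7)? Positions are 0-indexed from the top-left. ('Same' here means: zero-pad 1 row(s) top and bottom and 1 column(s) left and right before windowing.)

The receptive field on the zero-padded input at this output position is [4.4 -1.3 0 / 0.8 5.4 0 / -2.7 -0.7 0]. Elementwise product with the kernel and sum: 4.4·1 + 0·0.5 + 0.8·0.5 + -2.7·-0.5 + -0.7·2 + 0·2.

4.75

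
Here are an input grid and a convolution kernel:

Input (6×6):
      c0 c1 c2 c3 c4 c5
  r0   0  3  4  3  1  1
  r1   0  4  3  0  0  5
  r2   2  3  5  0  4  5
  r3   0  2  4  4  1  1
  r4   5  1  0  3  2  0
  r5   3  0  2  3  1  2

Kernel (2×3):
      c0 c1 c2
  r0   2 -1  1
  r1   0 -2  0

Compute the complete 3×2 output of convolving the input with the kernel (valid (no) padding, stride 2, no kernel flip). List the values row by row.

Output[0,0]: The receptive field on the input at this output position is [0 3 4 / 0 4 3]. Elementwise product with the kernel and sum: 0·2 + 3·-1 + 4·1 + 4·-2.

-7 6
2 6
9 -7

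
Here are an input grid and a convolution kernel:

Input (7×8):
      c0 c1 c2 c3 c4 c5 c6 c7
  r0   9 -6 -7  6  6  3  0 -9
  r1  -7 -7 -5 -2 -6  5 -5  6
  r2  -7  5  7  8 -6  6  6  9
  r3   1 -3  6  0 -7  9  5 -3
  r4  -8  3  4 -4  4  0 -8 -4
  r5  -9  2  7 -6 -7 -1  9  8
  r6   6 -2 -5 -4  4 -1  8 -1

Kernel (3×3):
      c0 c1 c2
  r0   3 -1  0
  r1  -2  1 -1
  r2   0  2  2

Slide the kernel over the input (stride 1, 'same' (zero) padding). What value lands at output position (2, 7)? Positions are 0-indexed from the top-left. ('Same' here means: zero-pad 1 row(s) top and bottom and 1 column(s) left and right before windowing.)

The receptive field on the zero-padded input at this output position is [-5 6 0 / 6 9 0 / 5 -3 0]. Elementwise product with the kernel and sum: -5·3 + 6·-1 + 6·-2 + 9·1 + 0·-1 + -3·2 + 0·2.

-30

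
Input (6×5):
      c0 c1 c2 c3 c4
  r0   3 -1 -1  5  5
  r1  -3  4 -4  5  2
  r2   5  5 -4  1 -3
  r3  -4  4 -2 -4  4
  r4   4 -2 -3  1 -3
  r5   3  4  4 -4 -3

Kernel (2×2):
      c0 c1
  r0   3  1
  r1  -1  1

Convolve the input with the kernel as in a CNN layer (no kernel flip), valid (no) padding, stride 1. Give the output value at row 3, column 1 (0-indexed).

The receptive field on the input at this output position is [4 -2 / -2 -3]. Elementwise product with the kernel and sum: 4·3 + -2·1 + -2·-1 + -3·1.

9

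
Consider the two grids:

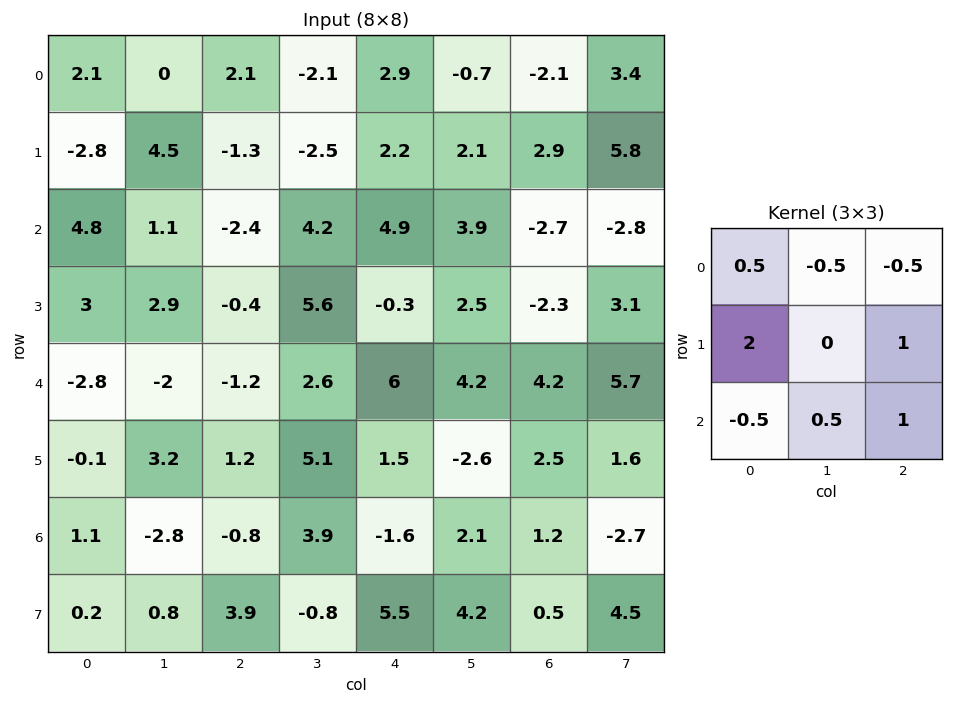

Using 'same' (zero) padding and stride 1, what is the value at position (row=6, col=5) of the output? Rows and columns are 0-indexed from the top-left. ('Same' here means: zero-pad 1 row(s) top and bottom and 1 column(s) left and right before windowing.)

The receptive field on the zero-padded input at this output position is [1.5 -2.6 2.5 / -1.6 2.1 1.2 / 5.5 4.2 0.5]. Elementwise product with the kernel and sum: 1.5·0.5 + -2.6·-0.5 + 2.5·-0.5 + -1.6·2 + 1.2·1 + 5.5·-0.5 + 4.2·0.5 + 0.5·1.

-1.35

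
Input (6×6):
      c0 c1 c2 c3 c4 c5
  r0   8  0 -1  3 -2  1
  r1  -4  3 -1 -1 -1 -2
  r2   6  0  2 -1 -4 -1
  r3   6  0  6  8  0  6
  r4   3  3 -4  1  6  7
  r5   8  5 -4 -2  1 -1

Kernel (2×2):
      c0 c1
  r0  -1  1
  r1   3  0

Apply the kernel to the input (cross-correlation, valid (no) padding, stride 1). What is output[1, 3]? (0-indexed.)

-3

The receptive field on the input at this output position is [-1 -1 / -1 -4]. Elementwise product with the kernel and sum: -1·-1 + -1·1 + -1·3.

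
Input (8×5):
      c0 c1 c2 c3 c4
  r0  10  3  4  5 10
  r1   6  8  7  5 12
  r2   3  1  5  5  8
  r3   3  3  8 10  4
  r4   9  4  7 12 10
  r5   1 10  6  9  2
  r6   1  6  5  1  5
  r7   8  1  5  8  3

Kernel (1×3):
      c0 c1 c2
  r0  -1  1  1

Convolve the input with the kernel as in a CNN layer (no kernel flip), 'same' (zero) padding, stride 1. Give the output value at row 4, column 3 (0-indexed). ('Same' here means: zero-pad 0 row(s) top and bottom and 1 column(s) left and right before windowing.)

The receptive field on the zero-padded input at this output position is [7 12 10]. Elementwise product with the kernel and sum: 7·-1 + 12·1 + 10·1.

15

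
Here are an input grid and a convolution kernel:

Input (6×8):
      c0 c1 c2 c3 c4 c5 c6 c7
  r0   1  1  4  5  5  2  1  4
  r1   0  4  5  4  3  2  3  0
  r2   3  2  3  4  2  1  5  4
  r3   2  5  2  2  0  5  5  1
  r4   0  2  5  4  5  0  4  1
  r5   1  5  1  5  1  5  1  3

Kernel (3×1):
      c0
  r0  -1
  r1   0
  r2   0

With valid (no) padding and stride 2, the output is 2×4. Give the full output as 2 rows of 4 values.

Output[0,0]: The receptive field on the input at this output position is [1 / 0 / 3]. Elementwise product with the kernel and sum: 1·-1.

-1 -4 -5 -1
-3 -3 -2 -5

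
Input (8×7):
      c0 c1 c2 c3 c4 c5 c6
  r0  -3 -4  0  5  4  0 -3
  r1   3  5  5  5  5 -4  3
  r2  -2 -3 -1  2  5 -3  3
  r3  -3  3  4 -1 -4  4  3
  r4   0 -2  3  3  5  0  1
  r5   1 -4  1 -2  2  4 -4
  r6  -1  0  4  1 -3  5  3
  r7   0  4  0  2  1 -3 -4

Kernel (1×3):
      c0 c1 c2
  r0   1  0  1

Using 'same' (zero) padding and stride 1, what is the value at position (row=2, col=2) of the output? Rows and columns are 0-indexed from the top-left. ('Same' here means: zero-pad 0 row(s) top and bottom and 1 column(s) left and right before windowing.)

-1

The receptive field on the zero-padded input at this output position is [-3 -1 2]. Elementwise product with the kernel and sum: -3·1 + 2·1.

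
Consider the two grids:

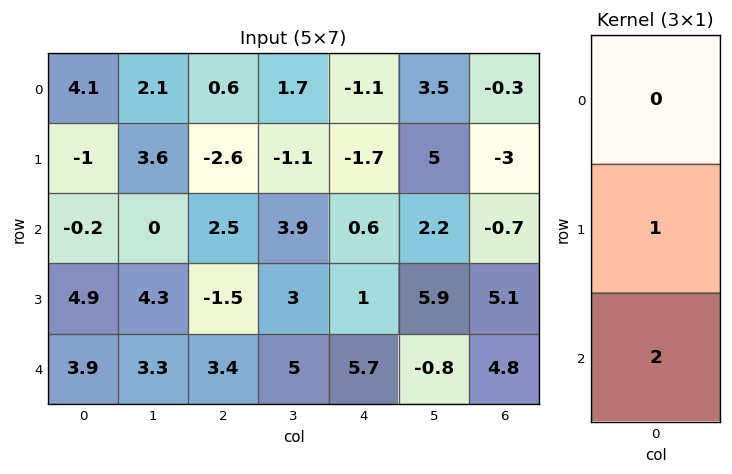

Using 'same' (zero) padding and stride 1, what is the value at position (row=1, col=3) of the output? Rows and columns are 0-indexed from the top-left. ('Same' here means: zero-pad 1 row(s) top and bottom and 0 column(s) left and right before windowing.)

6.7

The receptive field on the zero-padded input at this output position is [1.7 / -1.1 / 3.9]. Elementwise product with the kernel and sum: -1.1·1 + 3.9·2.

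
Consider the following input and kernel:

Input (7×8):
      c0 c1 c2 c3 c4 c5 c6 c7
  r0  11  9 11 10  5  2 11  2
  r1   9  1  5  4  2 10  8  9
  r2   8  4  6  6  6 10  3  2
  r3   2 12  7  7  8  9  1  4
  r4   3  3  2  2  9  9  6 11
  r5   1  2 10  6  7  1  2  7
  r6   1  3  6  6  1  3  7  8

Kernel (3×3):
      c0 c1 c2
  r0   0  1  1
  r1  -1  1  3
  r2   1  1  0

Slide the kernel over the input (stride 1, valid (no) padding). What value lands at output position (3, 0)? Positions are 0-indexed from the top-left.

28

The receptive field on the input at this output position is [2 12 7 / 3 3 2 / 1 2 10]. Elementwise product with the kernel and sum: 12·1 + 7·1 + 3·-1 + 3·1 + 2·3 + 1·1 + 2·1.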